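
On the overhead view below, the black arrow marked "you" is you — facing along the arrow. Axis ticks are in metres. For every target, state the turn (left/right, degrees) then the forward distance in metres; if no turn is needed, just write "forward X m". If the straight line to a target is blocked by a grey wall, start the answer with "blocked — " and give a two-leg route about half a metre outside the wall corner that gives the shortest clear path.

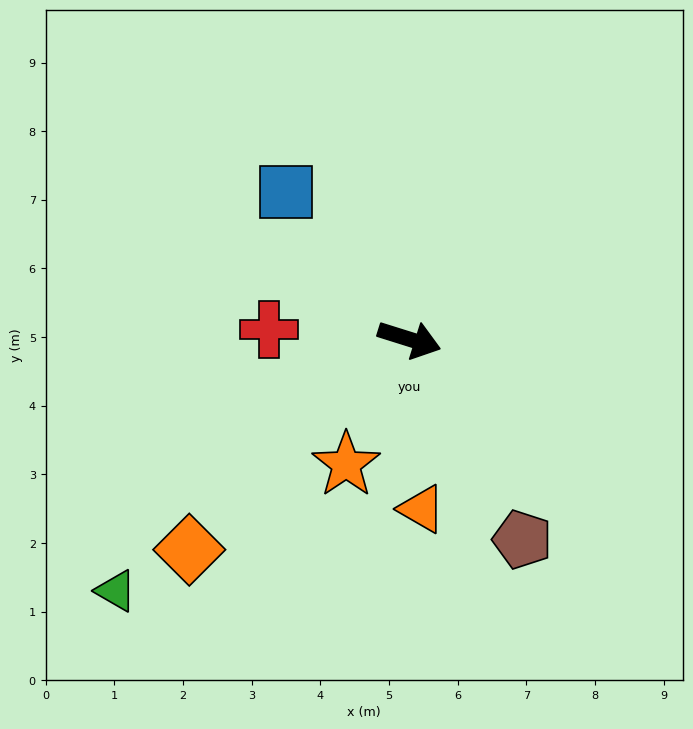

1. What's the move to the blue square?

turn left 147°, forward 2.8 m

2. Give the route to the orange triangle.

turn right 68°, forward 2.5 m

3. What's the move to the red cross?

turn right 167°, forward 2.0 m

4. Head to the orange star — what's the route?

turn right 99°, forward 2.0 m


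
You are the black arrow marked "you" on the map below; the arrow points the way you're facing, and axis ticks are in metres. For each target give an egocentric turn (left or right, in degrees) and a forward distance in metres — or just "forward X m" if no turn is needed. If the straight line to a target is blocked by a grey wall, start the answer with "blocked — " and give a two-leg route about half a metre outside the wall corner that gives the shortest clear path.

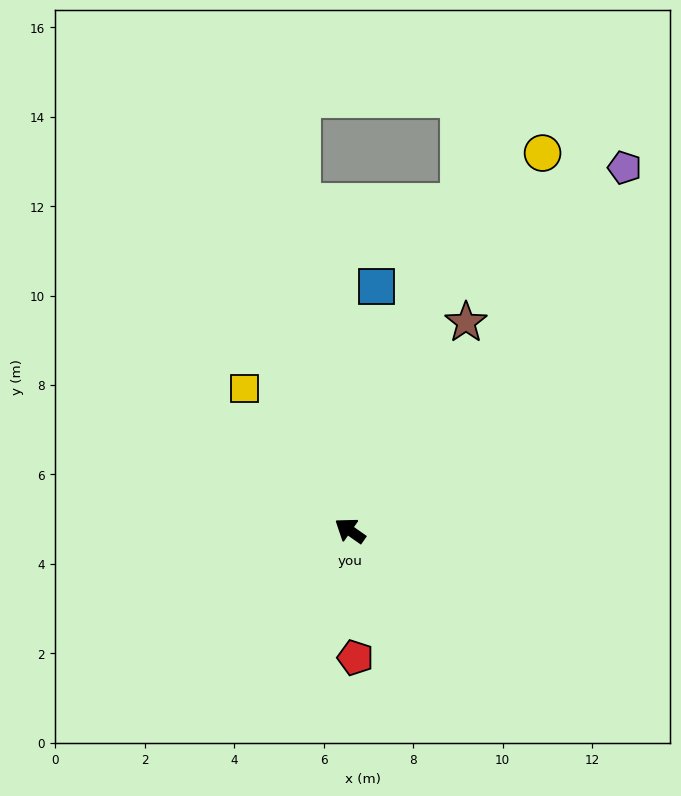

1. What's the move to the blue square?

turn right 61°, forward 5.5 m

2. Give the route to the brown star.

turn right 84°, forward 5.3 m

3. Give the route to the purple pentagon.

turn right 92°, forward 10.2 m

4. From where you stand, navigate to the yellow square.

turn right 18°, forward 4.0 m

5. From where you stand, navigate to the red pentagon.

turn left 127°, forward 2.8 m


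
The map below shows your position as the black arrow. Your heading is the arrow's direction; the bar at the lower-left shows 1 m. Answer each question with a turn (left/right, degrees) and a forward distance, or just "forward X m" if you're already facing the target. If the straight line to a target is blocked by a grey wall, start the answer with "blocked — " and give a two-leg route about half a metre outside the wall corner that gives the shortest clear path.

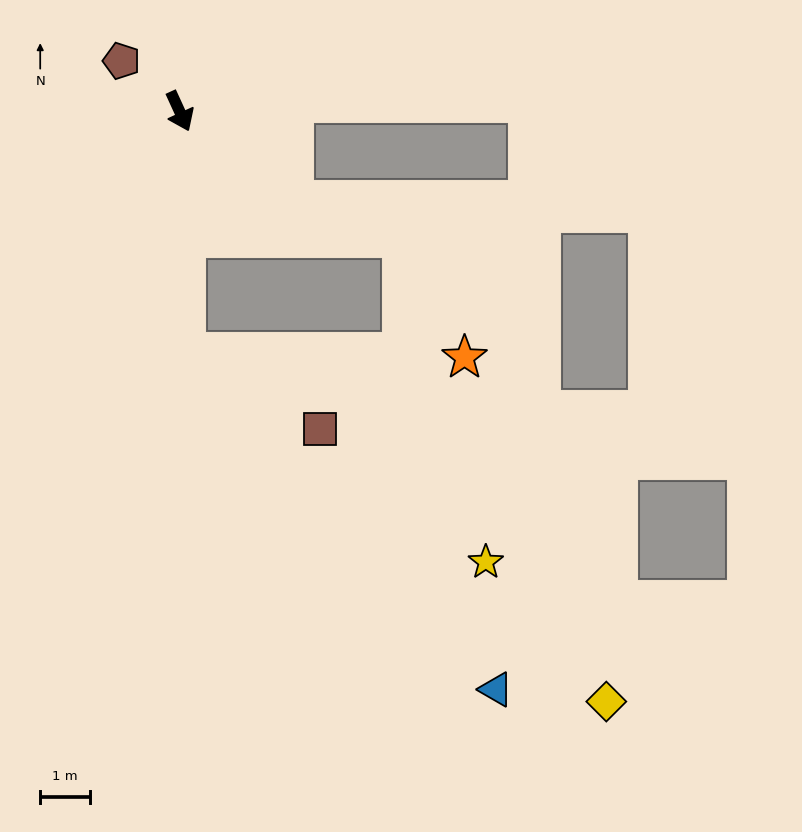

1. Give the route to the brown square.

blocked — turn right 23°, forward 4.9 m, then turn left 59°, forward 3.1 m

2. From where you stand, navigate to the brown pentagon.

turn right 155°, forward 1.6 m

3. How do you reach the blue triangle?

blocked — turn right 23°, forward 4.9 m, then turn left 41°, forward 9.3 m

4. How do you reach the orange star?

blocked — turn right 23°, forward 4.9 m, then turn left 88°, forward 5.7 m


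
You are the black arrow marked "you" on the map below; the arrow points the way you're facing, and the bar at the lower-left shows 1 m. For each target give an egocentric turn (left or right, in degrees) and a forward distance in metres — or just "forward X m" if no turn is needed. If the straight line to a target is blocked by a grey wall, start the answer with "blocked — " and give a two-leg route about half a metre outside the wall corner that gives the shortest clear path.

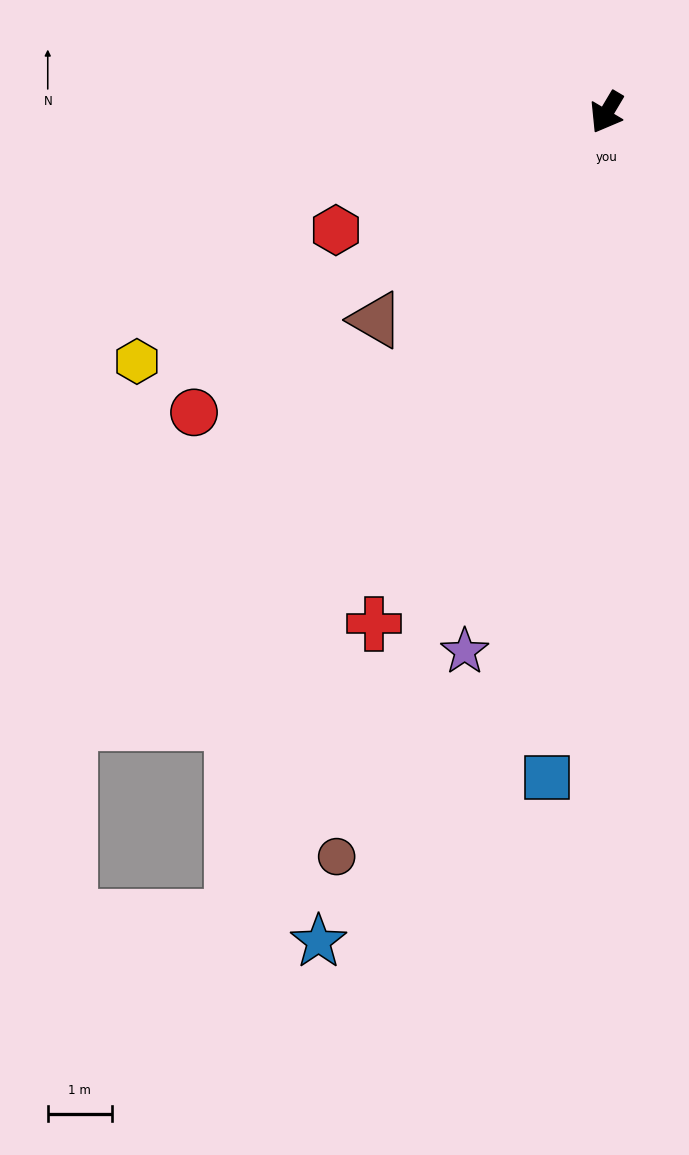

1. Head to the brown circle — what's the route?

turn left 11°, forward 12.4 m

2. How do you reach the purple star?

turn left 16°, forward 8.7 m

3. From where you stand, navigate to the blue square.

turn left 26°, forward 10.5 m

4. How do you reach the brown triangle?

turn right 17°, forward 4.9 m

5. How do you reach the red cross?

turn left 6°, forward 8.8 m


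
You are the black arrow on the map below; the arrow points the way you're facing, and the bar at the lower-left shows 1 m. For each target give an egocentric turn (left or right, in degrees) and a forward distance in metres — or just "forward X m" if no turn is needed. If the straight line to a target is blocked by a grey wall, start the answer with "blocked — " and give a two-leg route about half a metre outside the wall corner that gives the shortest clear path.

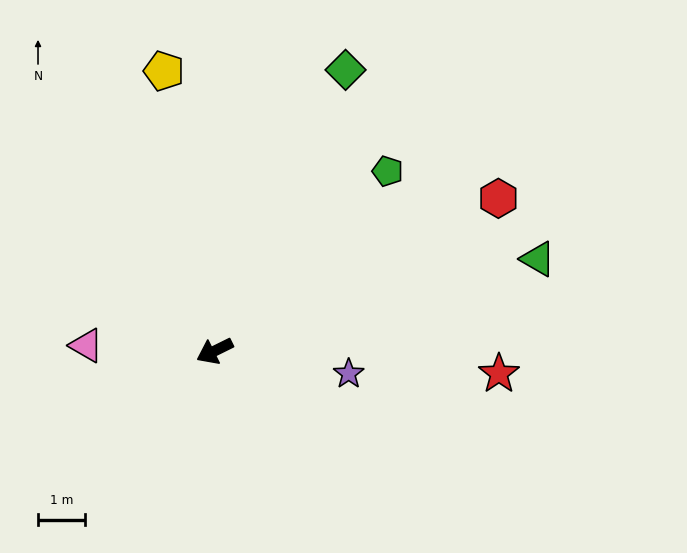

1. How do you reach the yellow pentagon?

turn right 106°, forward 6.0 m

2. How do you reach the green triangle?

turn left 170°, forward 7.1 m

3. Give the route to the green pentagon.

turn right 160°, forward 5.3 m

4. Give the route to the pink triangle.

turn right 29°, forward 2.7 m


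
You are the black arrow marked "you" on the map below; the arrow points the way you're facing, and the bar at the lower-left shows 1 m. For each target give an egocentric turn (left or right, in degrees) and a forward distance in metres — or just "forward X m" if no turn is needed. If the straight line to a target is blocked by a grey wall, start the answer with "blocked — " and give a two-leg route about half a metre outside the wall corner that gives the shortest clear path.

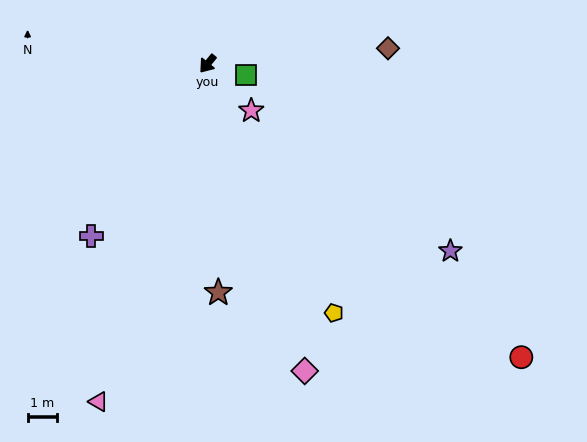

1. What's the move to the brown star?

turn left 42°, forward 7.9 m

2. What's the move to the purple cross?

turn left 5°, forward 7.1 m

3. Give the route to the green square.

turn left 113°, forward 1.4 m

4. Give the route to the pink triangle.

turn left 21°, forward 12.2 m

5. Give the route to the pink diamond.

turn left 57°, forward 11.1 m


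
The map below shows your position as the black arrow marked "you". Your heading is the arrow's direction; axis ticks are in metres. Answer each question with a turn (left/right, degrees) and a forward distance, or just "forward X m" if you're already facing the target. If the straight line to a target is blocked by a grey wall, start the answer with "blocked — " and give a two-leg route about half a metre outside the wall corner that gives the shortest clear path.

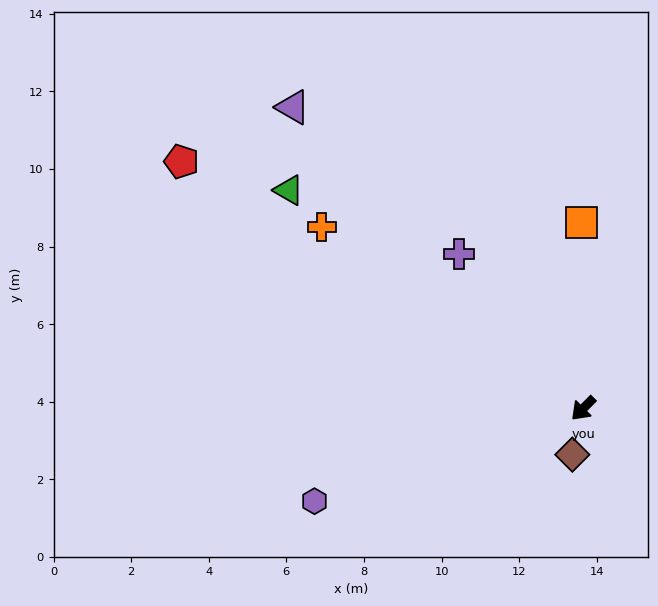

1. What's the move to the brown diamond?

turn left 32°, forward 1.2 m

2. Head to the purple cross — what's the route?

turn right 96°, forward 5.1 m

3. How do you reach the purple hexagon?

turn right 26°, forward 7.3 m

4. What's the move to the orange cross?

turn right 80°, forward 8.2 m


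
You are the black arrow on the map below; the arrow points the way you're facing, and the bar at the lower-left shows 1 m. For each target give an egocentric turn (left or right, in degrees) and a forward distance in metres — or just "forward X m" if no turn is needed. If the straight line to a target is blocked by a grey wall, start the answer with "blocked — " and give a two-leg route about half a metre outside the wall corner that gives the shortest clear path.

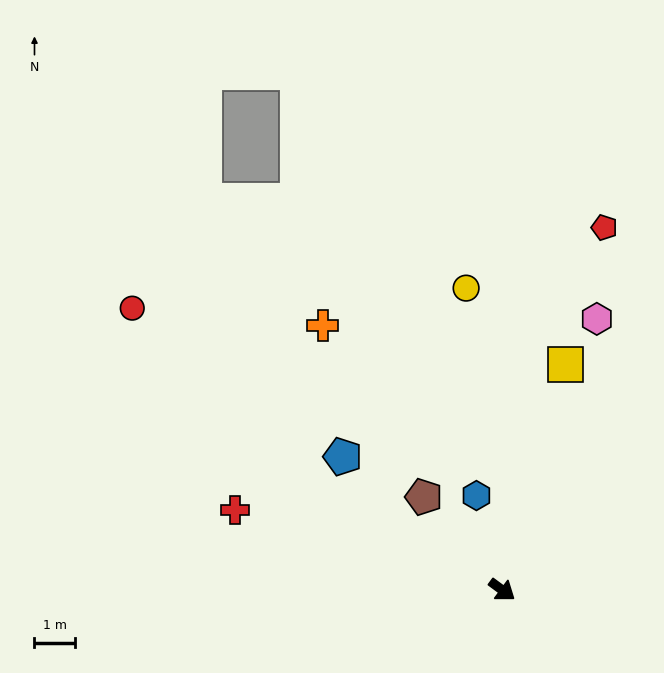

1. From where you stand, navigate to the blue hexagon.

turn left 142°, forward 2.4 m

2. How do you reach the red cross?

turn right 160°, forward 6.8 m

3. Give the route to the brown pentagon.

turn left 167°, forward 3.0 m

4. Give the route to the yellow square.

turn left 111°, forward 5.7 m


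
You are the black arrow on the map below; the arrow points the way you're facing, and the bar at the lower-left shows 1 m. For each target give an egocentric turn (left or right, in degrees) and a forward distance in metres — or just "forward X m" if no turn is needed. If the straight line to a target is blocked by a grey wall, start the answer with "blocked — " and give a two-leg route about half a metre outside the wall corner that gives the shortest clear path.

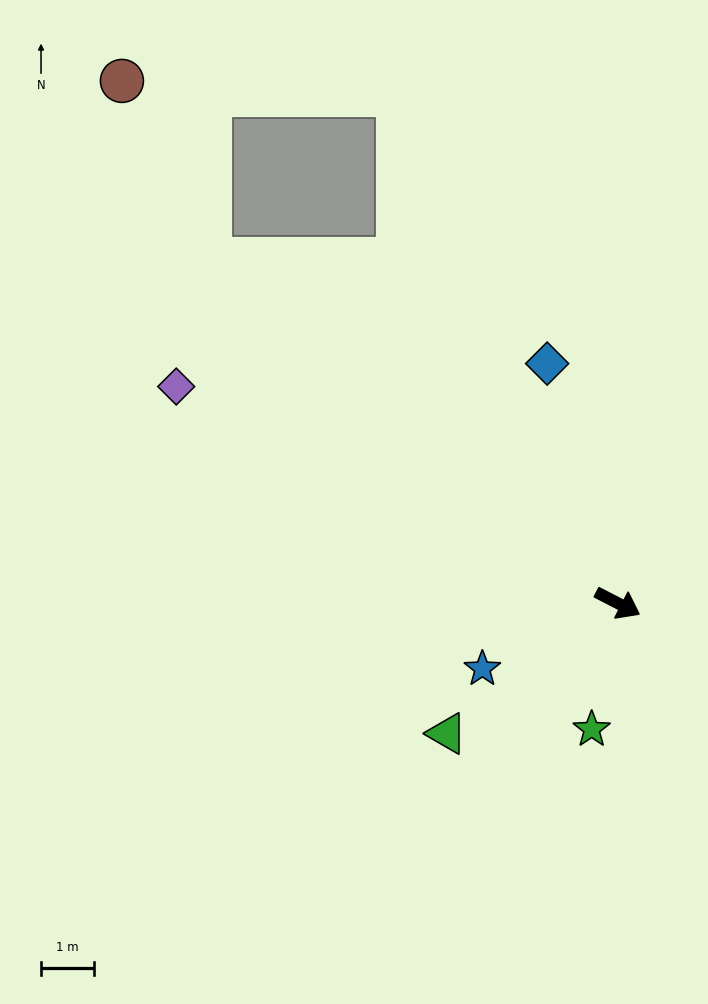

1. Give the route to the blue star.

turn right 127°, forward 2.9 m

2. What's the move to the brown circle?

blocked — turn left 167°, forward 10.1 m, then turn right 24°, forward 3.8 m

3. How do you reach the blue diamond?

turn left 134°, forward 4.7 m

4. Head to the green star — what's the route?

turn right 74°, forward 2.4 m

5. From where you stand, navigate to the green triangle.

turn right 115°, forward 4.1 m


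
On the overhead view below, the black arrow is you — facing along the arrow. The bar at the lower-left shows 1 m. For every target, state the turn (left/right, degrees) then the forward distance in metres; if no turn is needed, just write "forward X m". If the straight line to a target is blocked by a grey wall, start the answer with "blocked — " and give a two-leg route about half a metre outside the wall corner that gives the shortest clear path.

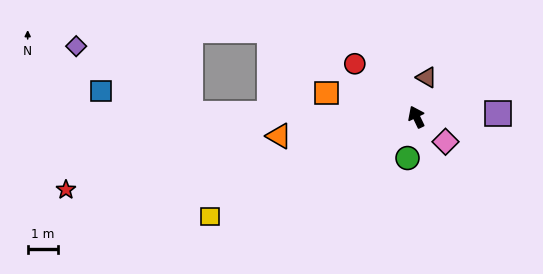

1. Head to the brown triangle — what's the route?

turn right 40°, forward 1.4 m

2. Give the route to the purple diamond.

blocked — turn left 63°, forward 7.5 m, then turn right 29°, forward 4.4 m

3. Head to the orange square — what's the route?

turn left 49°, forward 3.1 m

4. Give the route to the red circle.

turn left 24°, forward 2.7 m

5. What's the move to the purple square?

turn right 113°, forward 2.7 m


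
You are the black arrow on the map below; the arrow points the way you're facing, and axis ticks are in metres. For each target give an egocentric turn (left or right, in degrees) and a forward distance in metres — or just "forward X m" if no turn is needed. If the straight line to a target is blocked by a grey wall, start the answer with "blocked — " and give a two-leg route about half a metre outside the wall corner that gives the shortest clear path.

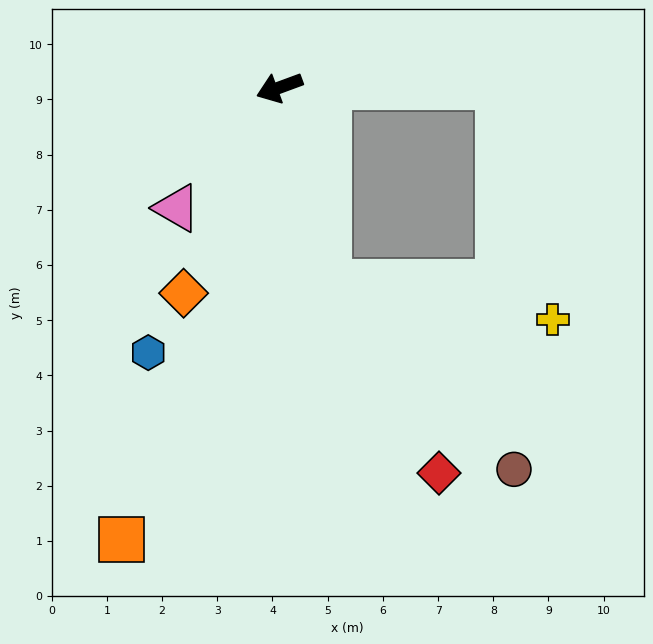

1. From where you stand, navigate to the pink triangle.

turn left 29°, forward 2.9 m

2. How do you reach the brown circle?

blocked — turn left 84°, forward 3.7 m, then turn left 31°, forward 4.8 m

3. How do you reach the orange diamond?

turn left 45°, forward 4.1 m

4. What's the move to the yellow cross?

blocked — turn left 84°, forward 3.7 m, then turn left 67°, forward 4.1 m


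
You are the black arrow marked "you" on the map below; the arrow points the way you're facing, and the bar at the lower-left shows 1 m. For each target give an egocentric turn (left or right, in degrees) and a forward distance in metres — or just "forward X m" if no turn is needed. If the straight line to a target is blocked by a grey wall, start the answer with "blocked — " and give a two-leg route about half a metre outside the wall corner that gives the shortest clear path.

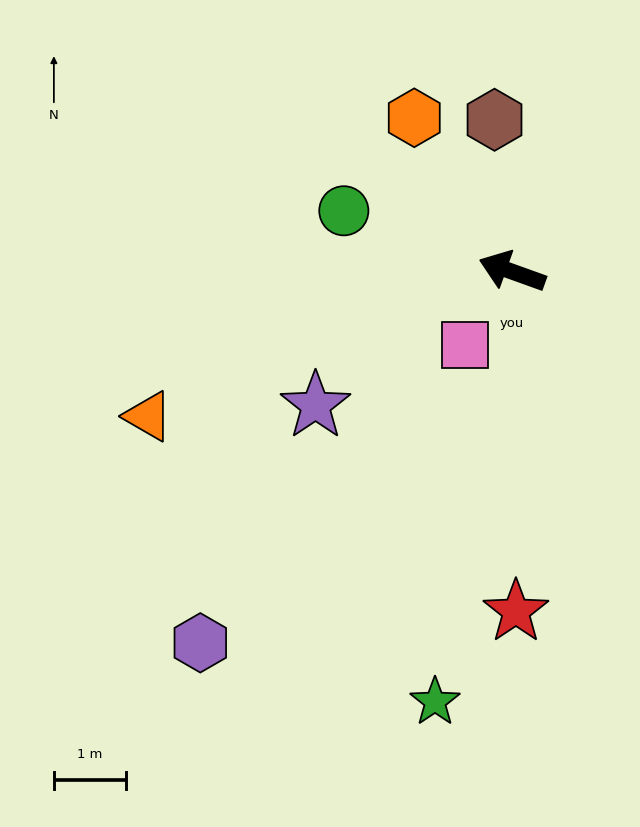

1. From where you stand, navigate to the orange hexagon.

turn right 38°, forward 2.5 m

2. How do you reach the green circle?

forward 2.5 m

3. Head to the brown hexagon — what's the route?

turn right 64°, forward 2.1 m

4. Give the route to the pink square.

turn left 77°, forward 1.2 m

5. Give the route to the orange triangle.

turn left 41°, forward 5.4 m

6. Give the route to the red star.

turn left 110°, forward 4.7 m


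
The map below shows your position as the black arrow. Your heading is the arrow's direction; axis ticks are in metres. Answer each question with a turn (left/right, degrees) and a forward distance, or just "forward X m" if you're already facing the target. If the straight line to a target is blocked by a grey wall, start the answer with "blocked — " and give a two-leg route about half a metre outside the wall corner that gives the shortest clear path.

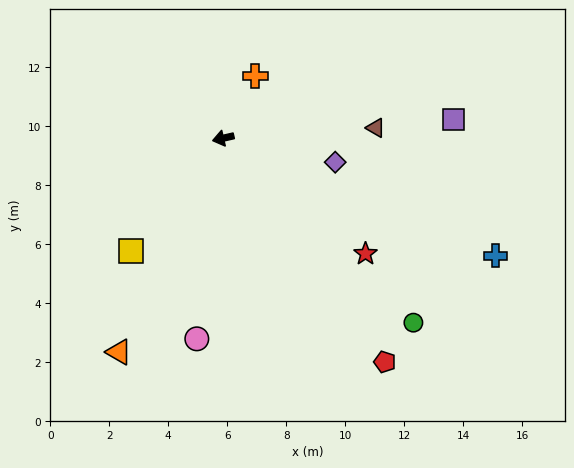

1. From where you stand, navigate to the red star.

turn left 128°, forward 6.2 m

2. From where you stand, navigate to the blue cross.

turn left 144°, forward 10.1 m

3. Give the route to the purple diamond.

turn left 155°, forward 3.9 m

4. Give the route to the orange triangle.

turn left 51°, forward 8.1 m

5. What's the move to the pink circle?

turn left 70°, forward 6.9 m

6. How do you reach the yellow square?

turn left 38°, forward 4.9 m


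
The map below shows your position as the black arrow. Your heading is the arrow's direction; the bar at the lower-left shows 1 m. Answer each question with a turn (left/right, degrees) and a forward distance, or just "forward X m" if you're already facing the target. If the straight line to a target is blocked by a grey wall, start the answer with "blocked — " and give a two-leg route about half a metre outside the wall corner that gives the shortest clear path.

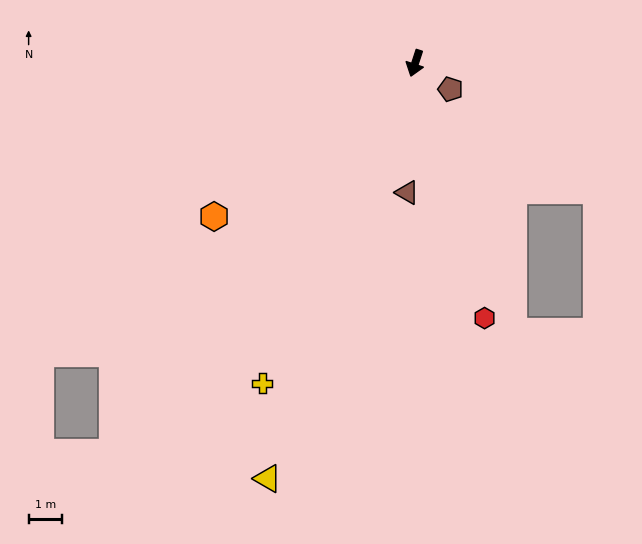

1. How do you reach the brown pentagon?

turn left 72°, forward 1.3 m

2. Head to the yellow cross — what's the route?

turn right 7°, forward 10.8 m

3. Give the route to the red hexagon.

turn left 33°, forward 8.0 m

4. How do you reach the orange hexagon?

turn right 35°, forward 7.7 m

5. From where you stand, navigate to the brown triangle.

turn left 15°, forward 3.9 m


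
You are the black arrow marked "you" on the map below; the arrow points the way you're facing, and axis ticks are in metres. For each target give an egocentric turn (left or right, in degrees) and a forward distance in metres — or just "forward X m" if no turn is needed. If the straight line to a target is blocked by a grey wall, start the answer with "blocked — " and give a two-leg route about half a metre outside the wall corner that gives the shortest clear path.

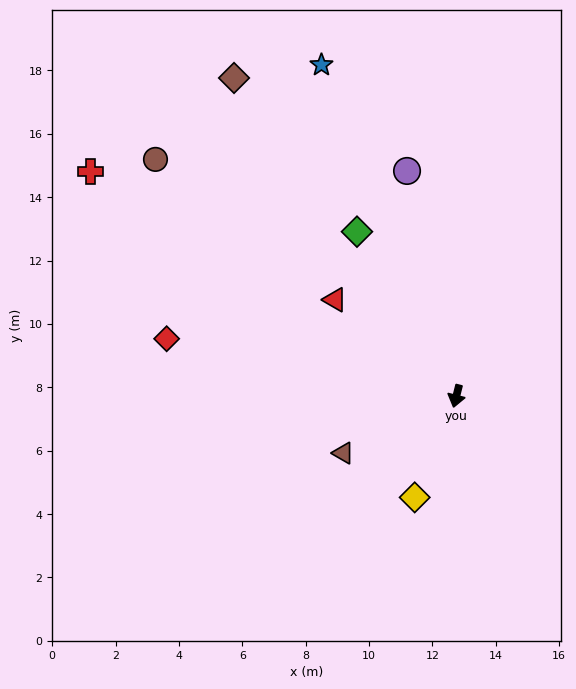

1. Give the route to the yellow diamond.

turn right 8°, forward 3.5 m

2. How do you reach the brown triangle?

turn right 49°, forward 4.0 m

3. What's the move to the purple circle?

turn right 154°, forward 7.3 m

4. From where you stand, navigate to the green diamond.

turn right 135°, forward 6.1 m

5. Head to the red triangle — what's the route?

turn right 114°, forward 4.9 m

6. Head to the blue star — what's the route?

turn right 144°, forward 11.3 m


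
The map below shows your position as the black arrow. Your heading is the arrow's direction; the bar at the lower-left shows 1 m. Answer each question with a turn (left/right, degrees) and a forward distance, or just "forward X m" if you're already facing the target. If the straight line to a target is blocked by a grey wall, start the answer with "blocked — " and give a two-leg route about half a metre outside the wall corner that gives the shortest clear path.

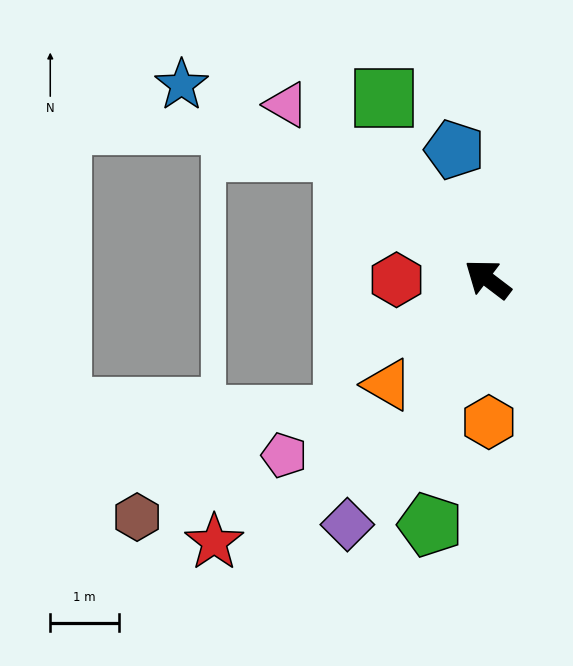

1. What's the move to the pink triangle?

turn right 4°, forward 3.9 m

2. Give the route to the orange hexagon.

turn left 128°, forward 2.1 m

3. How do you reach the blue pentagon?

turn right 38°, forward 2.0 m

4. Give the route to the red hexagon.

turn left 38°, forward 1.3 m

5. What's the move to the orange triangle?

turn left 84°, forward 2.1 m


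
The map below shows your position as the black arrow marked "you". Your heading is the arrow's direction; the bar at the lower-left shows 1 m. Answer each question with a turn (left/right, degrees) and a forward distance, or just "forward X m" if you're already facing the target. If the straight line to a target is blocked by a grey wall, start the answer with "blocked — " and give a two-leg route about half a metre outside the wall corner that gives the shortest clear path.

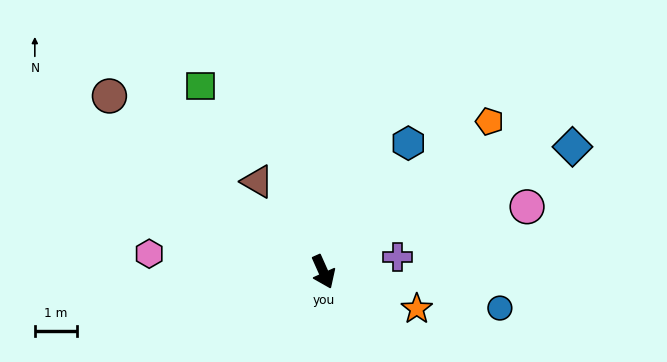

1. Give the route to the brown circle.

turn right 153°, forward 6.6 m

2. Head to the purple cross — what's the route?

turn left 77°, forward 1.8 m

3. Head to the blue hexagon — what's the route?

turn left 123°, forward 3.7 m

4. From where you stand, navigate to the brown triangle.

turn right 168°, forward 2.7 m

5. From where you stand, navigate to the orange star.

turn left 44°, forward 2.4 m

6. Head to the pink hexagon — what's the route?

turn right 120°, forward 4.2 m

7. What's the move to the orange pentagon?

turn left 108°, forward 5.4 m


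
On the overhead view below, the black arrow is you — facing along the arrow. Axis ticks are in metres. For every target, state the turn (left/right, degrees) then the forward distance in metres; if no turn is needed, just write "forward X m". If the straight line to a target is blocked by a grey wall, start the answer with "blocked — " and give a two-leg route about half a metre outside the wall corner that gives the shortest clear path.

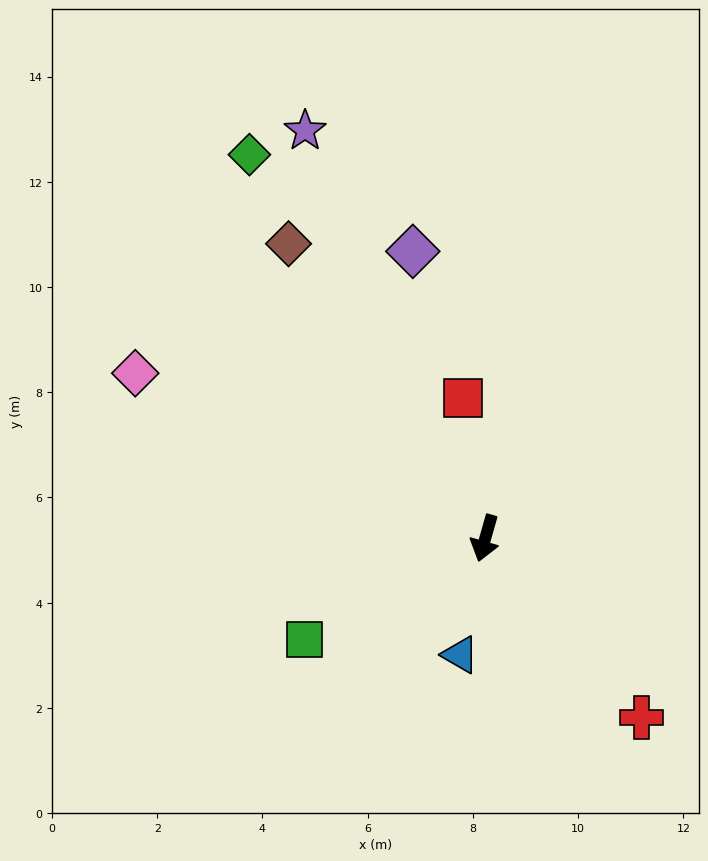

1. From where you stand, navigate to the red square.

turn right 155°, forward 2.7 m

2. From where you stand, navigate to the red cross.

turn left 57°, forward 4.5 m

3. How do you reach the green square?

turn right 45°, forward 3.9 m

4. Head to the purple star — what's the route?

turn right 140°, forward 8.5 m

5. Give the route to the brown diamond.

turn right 130°, forward 6.7 m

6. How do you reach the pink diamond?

turn right 99°, forward 7.4 m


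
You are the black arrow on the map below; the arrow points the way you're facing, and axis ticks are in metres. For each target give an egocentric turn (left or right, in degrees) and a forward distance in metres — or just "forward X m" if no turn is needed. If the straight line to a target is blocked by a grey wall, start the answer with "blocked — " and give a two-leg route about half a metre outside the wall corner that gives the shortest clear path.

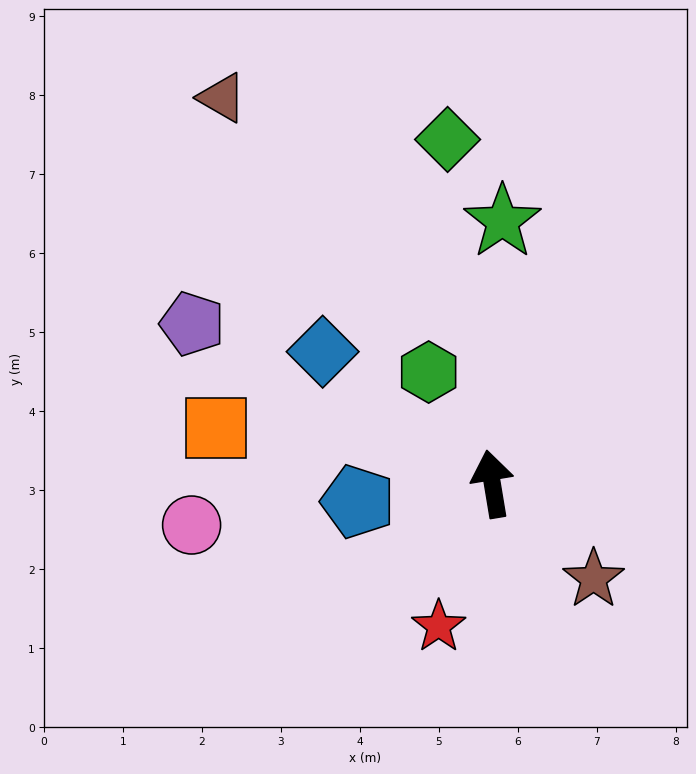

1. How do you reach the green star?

turn right 12°, forward 3.3 m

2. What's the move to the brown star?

turn right 143°, forward 1.8 m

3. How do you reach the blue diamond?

turn left 43°, forward 2.7 m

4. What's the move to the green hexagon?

turn left 20°, forward 1.6 m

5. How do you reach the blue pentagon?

turn left 88°, forward 1.7 m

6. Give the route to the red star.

turn left 150°, forward 1.9 m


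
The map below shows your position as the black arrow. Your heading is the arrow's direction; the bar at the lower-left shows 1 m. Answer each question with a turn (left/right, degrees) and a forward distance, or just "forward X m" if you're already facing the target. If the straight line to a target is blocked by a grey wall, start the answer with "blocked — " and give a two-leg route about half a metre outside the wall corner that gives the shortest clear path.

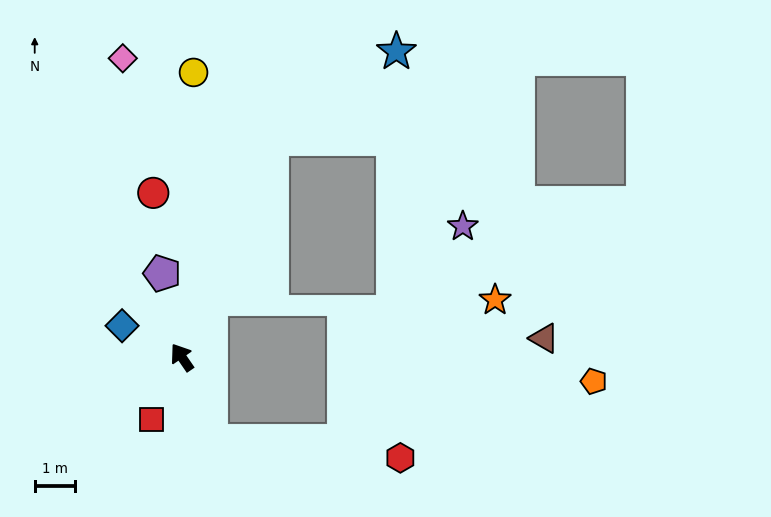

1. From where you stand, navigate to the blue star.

blocked — turn right 57°, forward 5.9 m, then turn right 32°, forward 3.8 m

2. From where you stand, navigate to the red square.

turn left 119°, forward 1.7 m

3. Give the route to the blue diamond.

turn left 28°, forward 1.7 m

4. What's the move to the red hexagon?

blocked — turn left 165°, forward 2.2 m, then turn left 65°, forward 4.8 m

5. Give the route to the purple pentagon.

turn right 21°, forward 2.2 m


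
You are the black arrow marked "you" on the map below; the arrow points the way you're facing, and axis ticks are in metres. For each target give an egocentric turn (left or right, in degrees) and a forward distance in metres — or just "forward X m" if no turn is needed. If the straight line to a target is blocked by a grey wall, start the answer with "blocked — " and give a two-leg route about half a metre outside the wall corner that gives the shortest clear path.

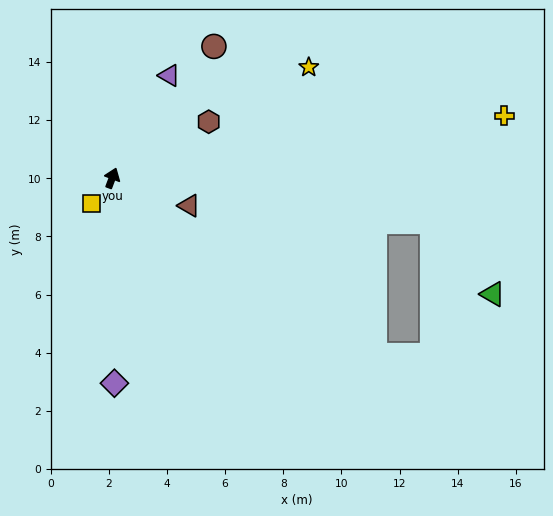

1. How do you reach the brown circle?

turn right 17°, forward 5.7 m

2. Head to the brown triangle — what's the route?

turn right 89°, forward 2.8 m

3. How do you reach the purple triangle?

turn right 8°, forward 4.0 m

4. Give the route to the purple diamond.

turn right 159°, forward 7.1 m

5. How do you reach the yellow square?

turn left 161°, forward 1.1 m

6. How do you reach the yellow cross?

turn right 60°, forward 13.7 m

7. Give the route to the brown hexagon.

turn right 39°, forward 3.8 m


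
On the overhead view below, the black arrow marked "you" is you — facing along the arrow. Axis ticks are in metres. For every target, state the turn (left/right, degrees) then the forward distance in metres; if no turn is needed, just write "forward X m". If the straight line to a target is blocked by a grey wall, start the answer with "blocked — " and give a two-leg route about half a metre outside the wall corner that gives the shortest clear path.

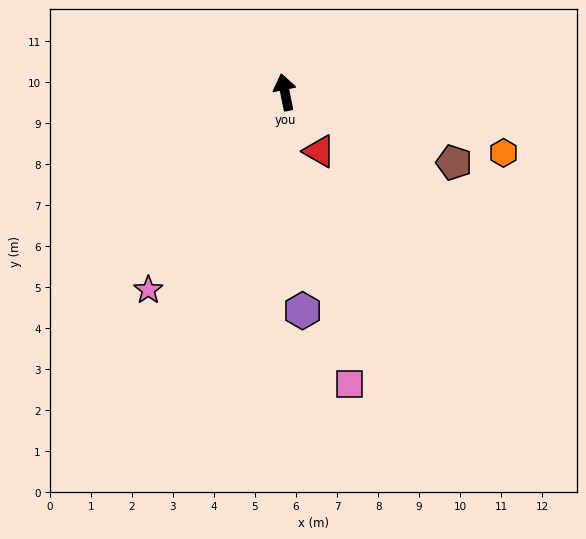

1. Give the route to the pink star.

turn left 134°, forward 5.9 m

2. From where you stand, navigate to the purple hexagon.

turn left 173°, forward 5.3 m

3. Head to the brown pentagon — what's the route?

turn right 124°, forward 4.5 m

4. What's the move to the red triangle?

turn right 161°, forward 1.7 m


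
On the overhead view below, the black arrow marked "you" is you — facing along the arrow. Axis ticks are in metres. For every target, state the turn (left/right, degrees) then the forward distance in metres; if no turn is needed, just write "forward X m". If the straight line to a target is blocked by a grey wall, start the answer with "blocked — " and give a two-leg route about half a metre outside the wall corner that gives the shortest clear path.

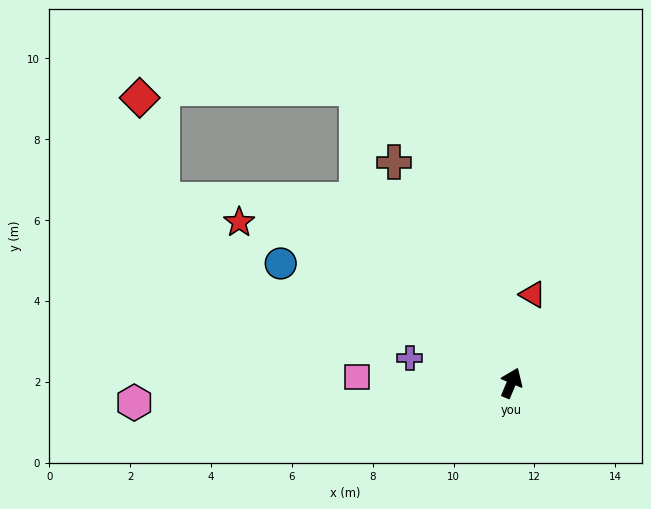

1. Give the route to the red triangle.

turn left 9°, forward 2.2 m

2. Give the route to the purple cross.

turn left 99°, forward 2.6 m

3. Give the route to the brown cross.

turn left 51°, forward 6.2 m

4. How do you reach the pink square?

turn left 111°, forward 3.8 m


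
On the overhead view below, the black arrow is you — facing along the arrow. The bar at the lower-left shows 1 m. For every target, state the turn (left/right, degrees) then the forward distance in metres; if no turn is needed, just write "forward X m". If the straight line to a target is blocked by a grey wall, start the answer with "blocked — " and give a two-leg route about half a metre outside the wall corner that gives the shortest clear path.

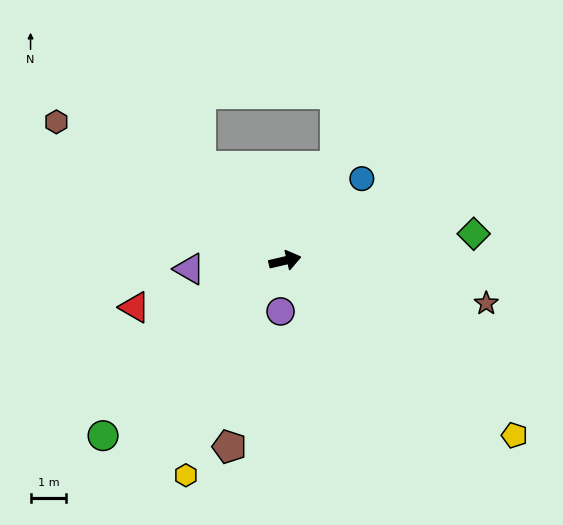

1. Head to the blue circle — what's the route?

turn left 34°, forward 3.1 m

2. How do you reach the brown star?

turn right 25°, forward 5.7 m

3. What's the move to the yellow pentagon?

turn right 50°, forward 8.0 m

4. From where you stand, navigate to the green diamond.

turn right 5°, forward 5.3 m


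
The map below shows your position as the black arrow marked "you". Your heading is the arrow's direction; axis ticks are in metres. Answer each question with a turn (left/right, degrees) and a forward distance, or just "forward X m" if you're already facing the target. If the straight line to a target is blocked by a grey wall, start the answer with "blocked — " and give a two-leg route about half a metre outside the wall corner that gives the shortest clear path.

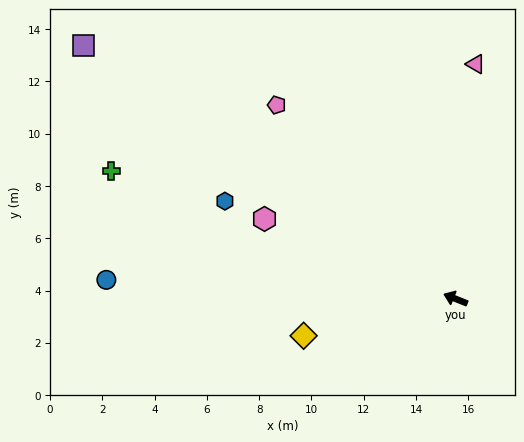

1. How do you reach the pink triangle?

turn right 73°, forward 9.0 m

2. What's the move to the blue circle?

turn left 19°, forward 13.4 m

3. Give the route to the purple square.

turn right 13°, forward 17.2 m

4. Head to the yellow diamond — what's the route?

turn left 35°, forward 6.0 m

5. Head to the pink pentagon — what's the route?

turn right 26°, forward 10.1 m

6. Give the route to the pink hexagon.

forward 7.9 m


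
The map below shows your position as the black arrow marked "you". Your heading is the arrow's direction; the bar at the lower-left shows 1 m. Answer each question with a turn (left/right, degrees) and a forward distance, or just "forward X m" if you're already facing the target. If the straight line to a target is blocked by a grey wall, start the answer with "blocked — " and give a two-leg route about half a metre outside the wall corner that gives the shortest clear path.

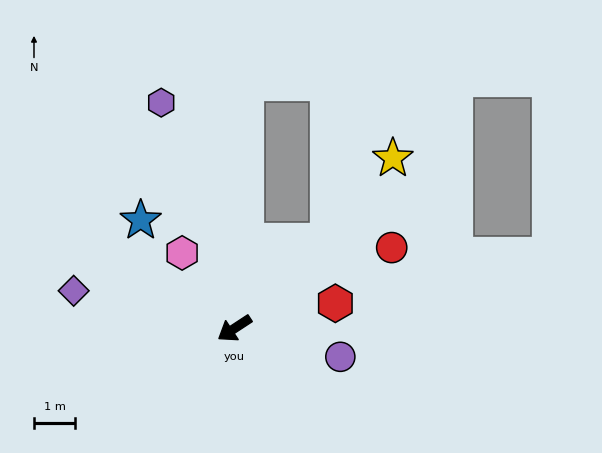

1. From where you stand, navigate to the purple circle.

turn left 132°, forward 2.6 m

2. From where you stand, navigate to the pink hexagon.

turn right 88°, forward 2.2 m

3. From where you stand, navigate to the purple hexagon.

turn right 105°, forward 5.7 m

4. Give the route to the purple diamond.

turn right 46°, forward 4.0 m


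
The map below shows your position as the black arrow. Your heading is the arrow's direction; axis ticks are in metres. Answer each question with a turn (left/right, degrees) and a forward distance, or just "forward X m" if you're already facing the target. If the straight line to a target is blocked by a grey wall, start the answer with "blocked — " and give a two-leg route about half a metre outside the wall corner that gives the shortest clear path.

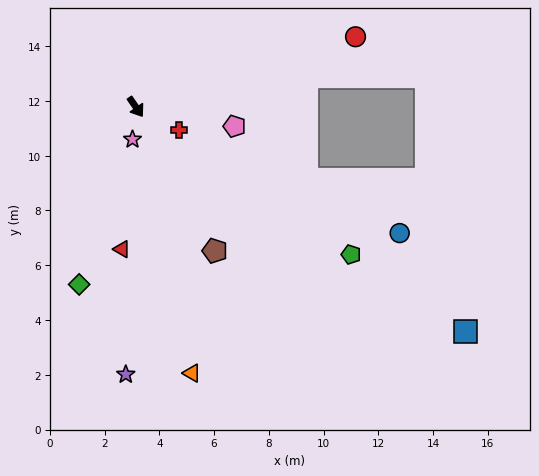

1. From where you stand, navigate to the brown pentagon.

turn right 6°, forward 6.0 m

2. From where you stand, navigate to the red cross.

turn left 28°, forward 1.8 m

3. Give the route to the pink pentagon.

turn left 44°, forward 3.7 m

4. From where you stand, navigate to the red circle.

turn left 73°, forward 8.4 m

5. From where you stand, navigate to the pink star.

turn right 40°, forward 1.2 m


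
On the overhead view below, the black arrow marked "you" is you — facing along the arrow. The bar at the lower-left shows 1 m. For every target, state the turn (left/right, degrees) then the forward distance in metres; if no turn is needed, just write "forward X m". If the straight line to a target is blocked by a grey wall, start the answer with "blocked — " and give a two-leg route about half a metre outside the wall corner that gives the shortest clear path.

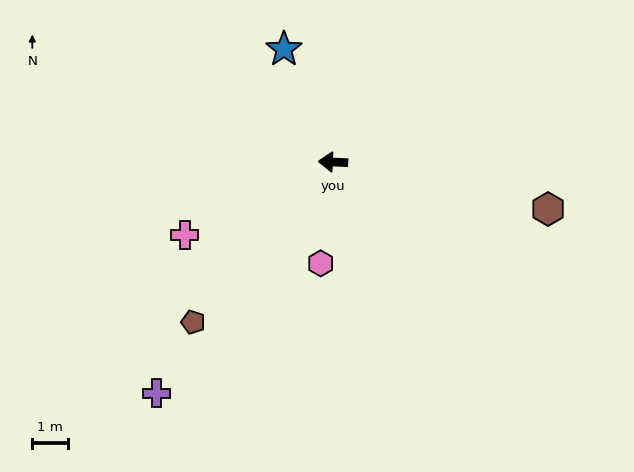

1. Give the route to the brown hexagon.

turn left 170°, forward 6.1 m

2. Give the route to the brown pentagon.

turn left 51°, forward 5.9 m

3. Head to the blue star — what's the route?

turn right 64°, forward 3.4 m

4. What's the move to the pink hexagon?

turn left 86°, forward 2.8 m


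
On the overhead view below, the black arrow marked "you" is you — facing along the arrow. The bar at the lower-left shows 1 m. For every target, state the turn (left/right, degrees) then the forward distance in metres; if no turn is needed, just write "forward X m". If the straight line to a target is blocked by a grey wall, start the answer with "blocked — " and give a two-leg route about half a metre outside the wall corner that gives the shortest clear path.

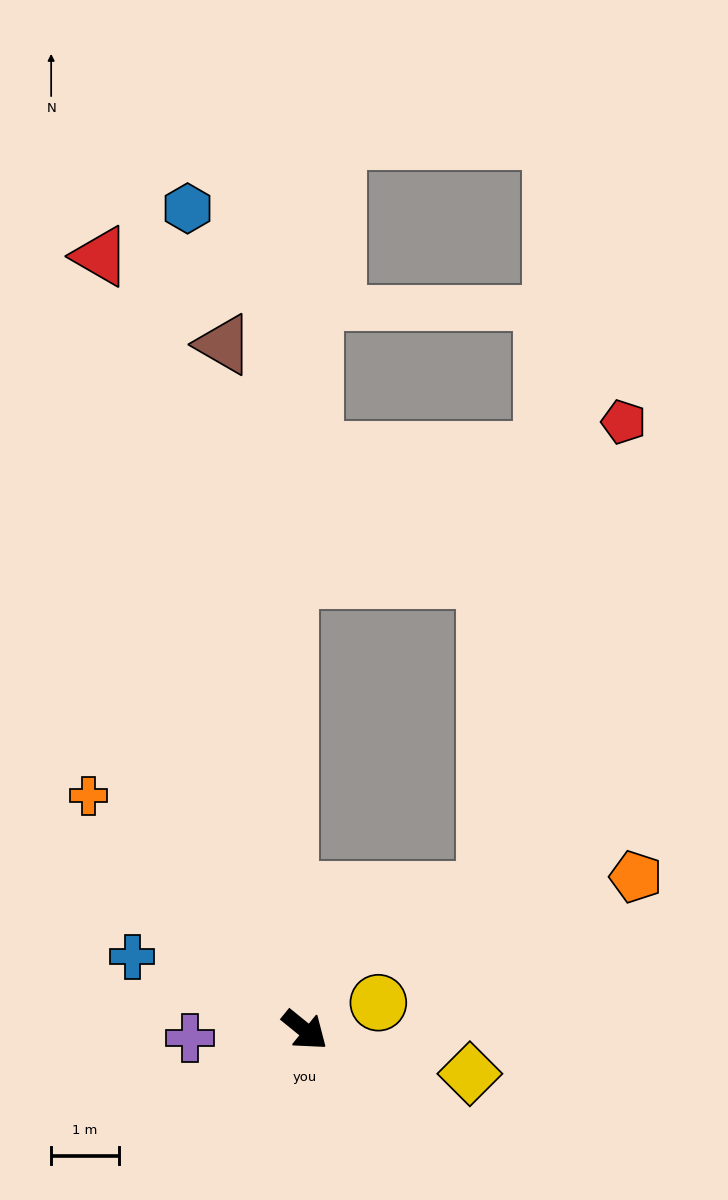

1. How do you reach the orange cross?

turn left 172°, forward 4.7 m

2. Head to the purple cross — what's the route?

turn right 137°, forward 1.7 m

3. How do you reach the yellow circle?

turn left 60°, forward 1.2 m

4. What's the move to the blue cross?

turn right 164°, forward 2.8 m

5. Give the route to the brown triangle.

turn left 136°, forward 10.2 m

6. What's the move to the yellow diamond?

turn left 24°, forward 2.5 m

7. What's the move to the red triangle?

turn left 144°, forward 11.8 m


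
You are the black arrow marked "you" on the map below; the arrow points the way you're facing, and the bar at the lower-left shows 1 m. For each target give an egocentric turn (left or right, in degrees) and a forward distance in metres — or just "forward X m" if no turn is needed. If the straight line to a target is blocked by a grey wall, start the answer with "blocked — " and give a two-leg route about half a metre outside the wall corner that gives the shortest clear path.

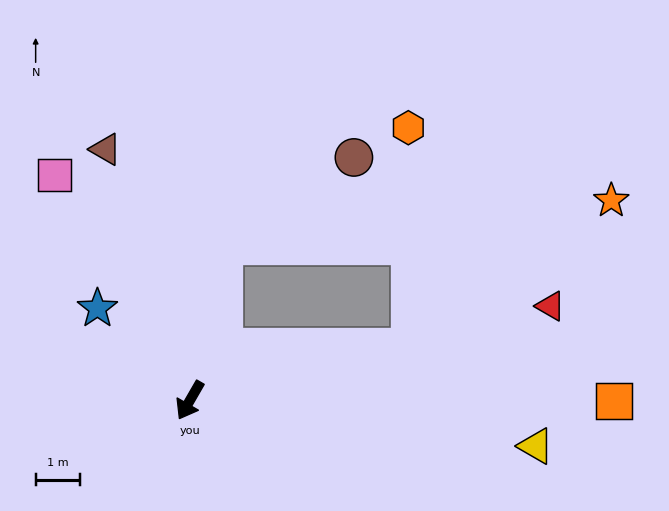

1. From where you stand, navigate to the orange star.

blocked — turn left 134°, forward 5.1 m, then turn left 22°, forward 5.6 m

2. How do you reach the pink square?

turn right 119°, forward 5.9 m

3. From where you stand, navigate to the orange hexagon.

blocked — turn left 134°, forward 5.1 m, then turn left 77°, forward 4.9 m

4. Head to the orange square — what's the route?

turn left 120°, forward 9.5 m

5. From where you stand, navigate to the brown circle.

blocked — turn right 163°, forward 3.6 m, then turn right 43°, forward 3.5 m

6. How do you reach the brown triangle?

turn right 131°, forward 6.0 m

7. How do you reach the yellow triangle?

turn left 112°, forward 7.8 m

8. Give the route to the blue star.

turn right 105°, forward 2.9 m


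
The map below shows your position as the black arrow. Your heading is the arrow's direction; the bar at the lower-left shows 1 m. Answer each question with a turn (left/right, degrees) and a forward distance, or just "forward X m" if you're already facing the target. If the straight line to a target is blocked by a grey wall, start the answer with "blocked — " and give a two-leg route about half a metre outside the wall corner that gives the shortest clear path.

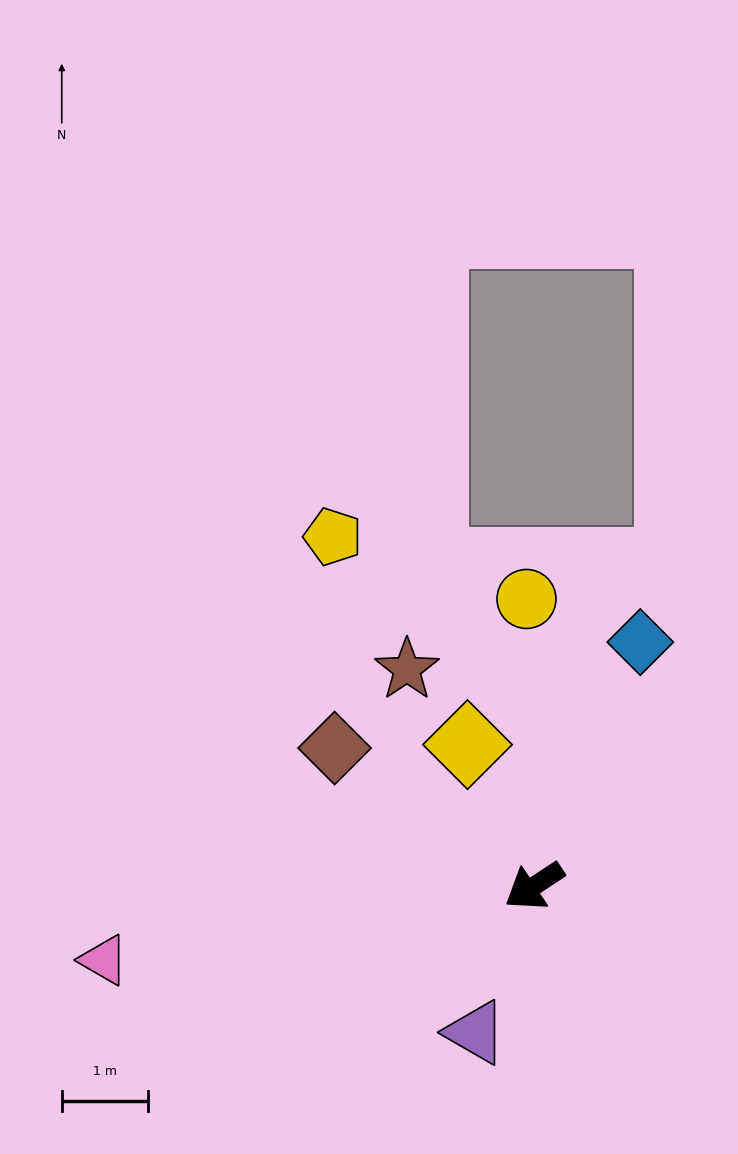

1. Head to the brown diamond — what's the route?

turn right 68°, forward 2.8 m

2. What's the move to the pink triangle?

turn right 24°, forward 5.1 m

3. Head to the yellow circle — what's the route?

turn right 122°, forward 3.3 m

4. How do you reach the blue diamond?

turn right 147°, forward 3.1 m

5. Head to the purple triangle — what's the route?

turn left 35°, forward 1.8 m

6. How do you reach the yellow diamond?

turn right 98°, forward 1.8 m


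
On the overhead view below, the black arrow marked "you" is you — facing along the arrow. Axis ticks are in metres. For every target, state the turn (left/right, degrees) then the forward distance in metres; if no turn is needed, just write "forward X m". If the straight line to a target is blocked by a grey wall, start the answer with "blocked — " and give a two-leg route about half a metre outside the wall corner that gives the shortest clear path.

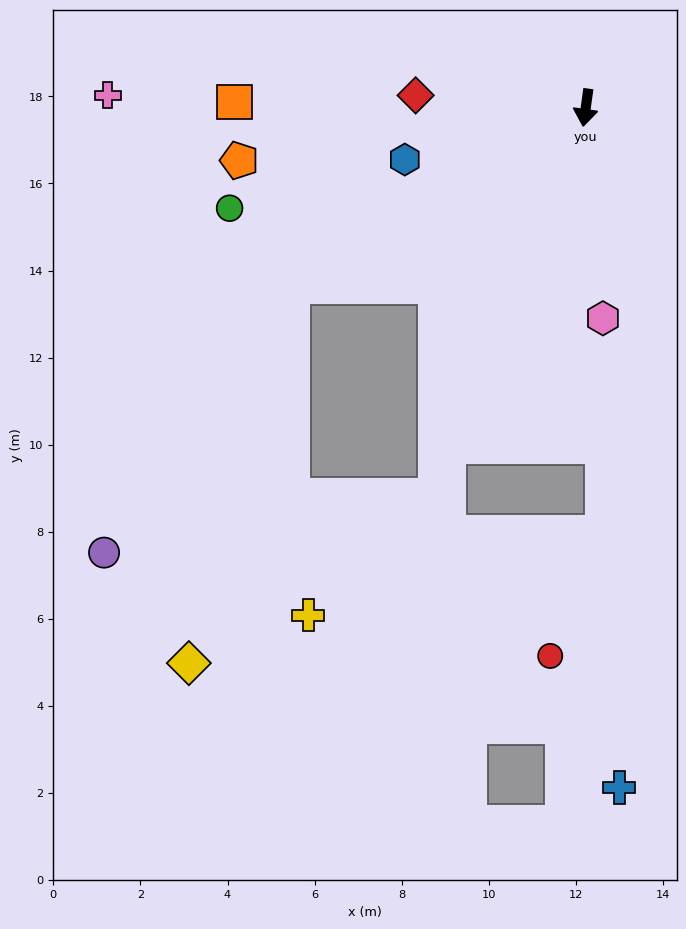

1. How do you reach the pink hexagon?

turn left 13°, forward 4.9 m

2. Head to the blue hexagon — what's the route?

turn right 66°, forward 4.3 m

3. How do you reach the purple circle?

blocked — turn right 51°, forward 7.9 m, then turn left 24°, forward 7.5 m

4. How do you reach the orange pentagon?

turn right 73°, forward 8.0 m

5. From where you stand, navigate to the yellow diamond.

blocked — turn right 51°, forward 7.9 m, then turn left 44°, forward 9.0 m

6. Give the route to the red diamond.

turn right 86°, forward 3.9 m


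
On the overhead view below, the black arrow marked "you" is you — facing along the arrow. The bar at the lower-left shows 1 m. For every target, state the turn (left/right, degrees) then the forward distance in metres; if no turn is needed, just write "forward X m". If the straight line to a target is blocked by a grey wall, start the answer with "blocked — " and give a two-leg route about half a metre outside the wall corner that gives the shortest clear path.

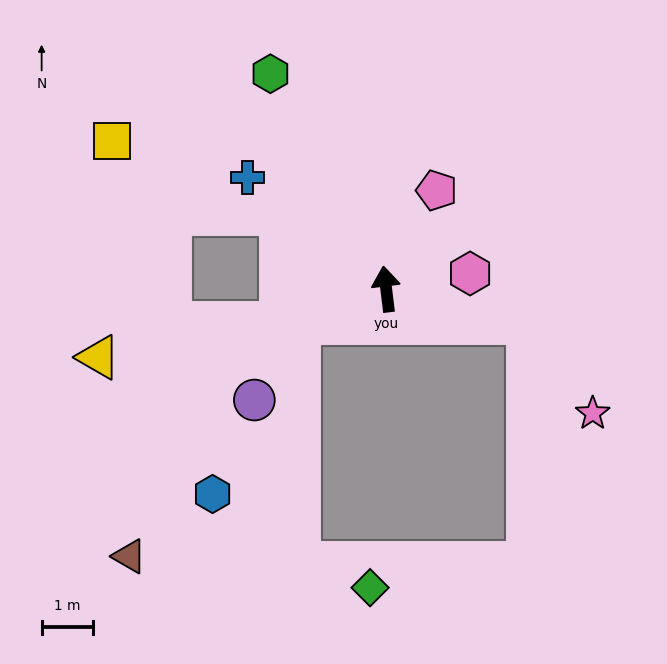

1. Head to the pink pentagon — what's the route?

turn right 34°, forward 2.2 m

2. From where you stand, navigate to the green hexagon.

turn left 21°, forward 4.8 m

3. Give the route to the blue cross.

turn left 44°, forward 3.5 m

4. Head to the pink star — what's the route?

blocked — turn right 110°, forward 2.9 m, then turn right 42°, forward 2.2 m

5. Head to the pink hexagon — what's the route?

turn right 87°, forward 1.7 m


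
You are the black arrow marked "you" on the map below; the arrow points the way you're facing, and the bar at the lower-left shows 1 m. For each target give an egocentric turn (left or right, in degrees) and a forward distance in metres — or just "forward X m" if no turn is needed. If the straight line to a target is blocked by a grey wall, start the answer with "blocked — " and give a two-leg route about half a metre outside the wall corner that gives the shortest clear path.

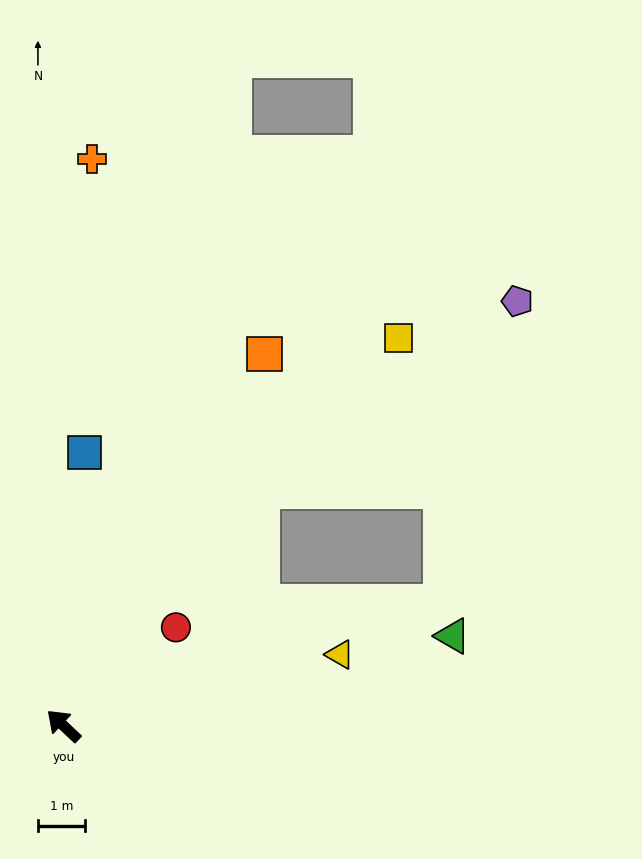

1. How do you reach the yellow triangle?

turn right 122°, forward 6.1 m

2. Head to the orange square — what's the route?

turn right 75°, forward 9.0 m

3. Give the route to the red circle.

turn right 96°, forward 3.2 m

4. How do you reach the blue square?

turn right 51°, forward 5.8 m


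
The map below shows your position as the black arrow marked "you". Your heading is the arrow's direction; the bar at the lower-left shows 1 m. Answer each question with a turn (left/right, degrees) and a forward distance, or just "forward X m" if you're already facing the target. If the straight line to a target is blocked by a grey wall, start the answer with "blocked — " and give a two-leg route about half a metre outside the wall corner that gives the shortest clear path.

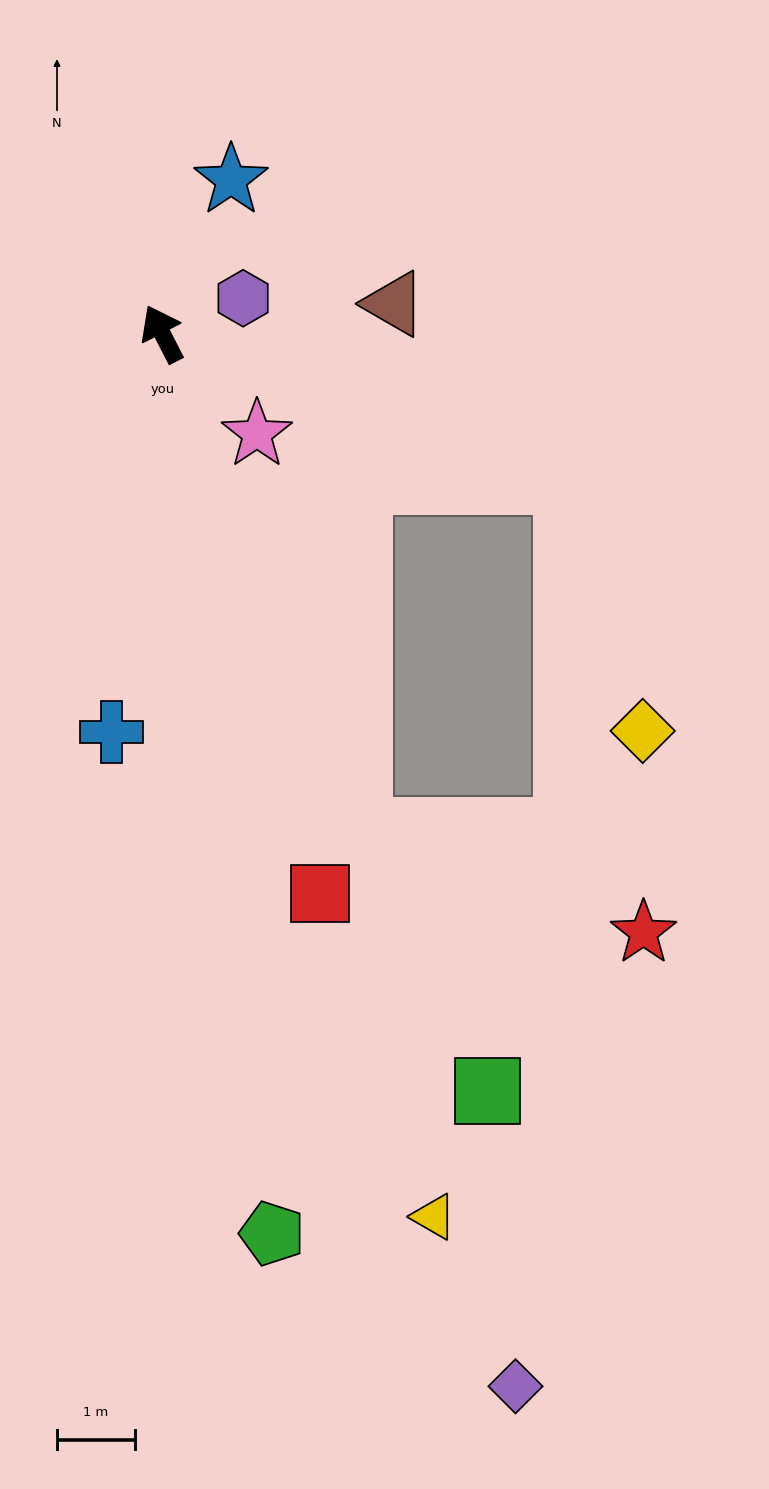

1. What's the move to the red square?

turn left 169°, forward 7.5 m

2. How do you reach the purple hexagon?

turn right 93°, forward 1.1 m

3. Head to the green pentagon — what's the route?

turn left 160°, forward 11.7 m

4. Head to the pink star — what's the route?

turn right 164°, forward 1.8 m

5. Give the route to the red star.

blocked — turn left 174°, forward 6.9 m, then turn left 49°, forward 3.9 m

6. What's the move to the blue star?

turn right 51°, forward 2.2 m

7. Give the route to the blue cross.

turn left 146°, forward 5.2 m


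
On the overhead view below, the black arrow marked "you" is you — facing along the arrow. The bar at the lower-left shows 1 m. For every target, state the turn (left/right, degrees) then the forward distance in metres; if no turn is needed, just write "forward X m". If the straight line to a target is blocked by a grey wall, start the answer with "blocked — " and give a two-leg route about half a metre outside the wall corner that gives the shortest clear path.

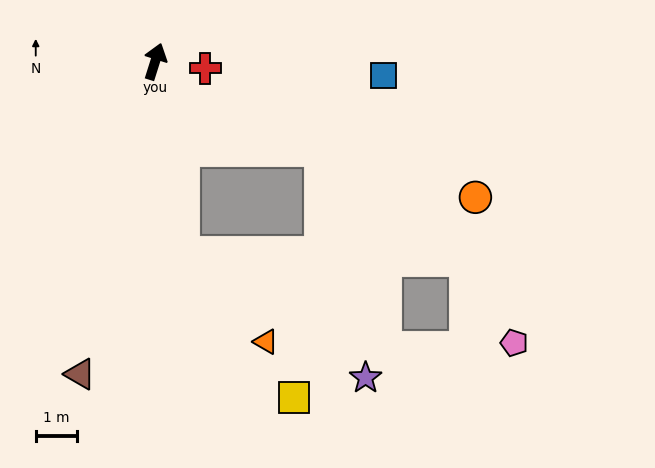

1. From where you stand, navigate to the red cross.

turn right 80°, forward 1.2 m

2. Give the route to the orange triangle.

blocked — turn right 155°, forward 4.7 m, then turn left 36°, forward 3.0 m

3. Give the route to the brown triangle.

turn right 176°, forward 7.8 m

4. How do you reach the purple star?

blocked — turn right 155°, forward 4.7 m, then turn left 48°, forward 5.4 m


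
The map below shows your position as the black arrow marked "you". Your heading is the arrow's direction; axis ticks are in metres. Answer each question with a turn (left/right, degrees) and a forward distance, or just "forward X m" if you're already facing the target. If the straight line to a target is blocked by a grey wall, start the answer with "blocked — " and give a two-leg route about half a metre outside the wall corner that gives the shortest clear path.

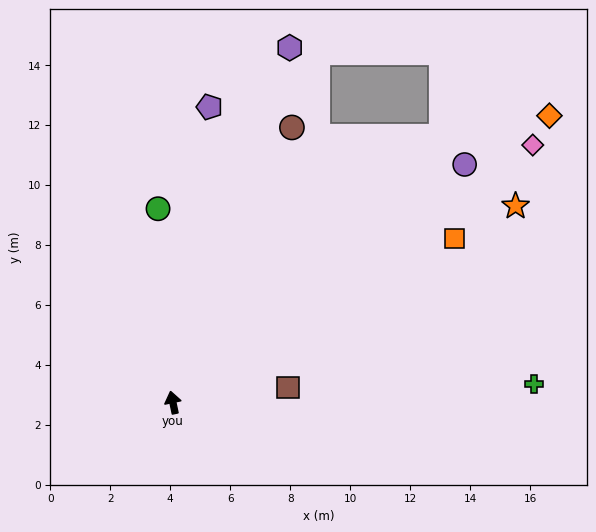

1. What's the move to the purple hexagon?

turn right 30°, forward 12.5 m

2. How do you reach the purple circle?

turn right 63°, forward 12.6 m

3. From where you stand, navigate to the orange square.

turn right 72°, forward 10.9 m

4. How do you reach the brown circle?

turn right 35°, forward 10.0 m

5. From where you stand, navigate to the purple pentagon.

turn right 19°, forward 9.9 m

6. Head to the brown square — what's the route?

turn right 95°, forward 3.9 m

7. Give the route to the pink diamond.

turn right 66°, forward 14.8 m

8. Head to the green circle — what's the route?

turn right 7°, forward 6.5 m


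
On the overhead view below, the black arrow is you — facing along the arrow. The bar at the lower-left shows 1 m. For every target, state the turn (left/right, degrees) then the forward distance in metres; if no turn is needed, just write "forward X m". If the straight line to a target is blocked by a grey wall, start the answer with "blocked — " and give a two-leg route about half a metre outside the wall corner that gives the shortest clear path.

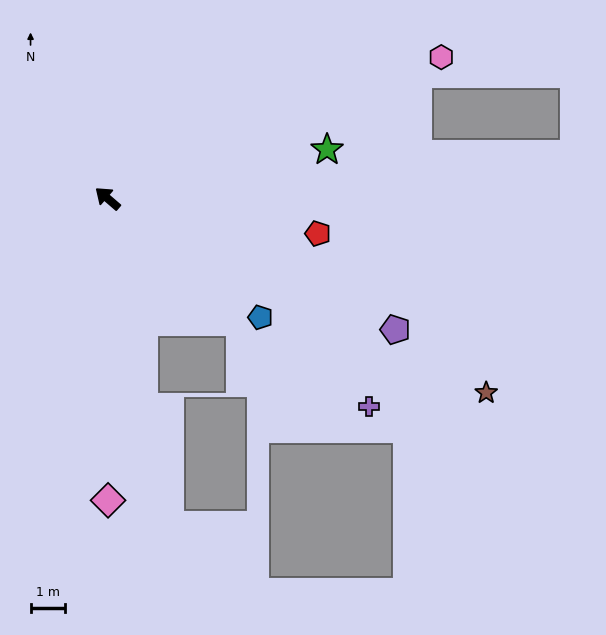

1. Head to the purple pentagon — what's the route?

turn right 164°, forward 9.2 m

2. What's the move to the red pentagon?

turn right 149°, forward 6.2 m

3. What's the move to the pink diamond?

turn left 131°, forward 8.8 m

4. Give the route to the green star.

turn right 127°, forward 6.6 m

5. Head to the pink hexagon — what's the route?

turn right 116°, forward 10.6 m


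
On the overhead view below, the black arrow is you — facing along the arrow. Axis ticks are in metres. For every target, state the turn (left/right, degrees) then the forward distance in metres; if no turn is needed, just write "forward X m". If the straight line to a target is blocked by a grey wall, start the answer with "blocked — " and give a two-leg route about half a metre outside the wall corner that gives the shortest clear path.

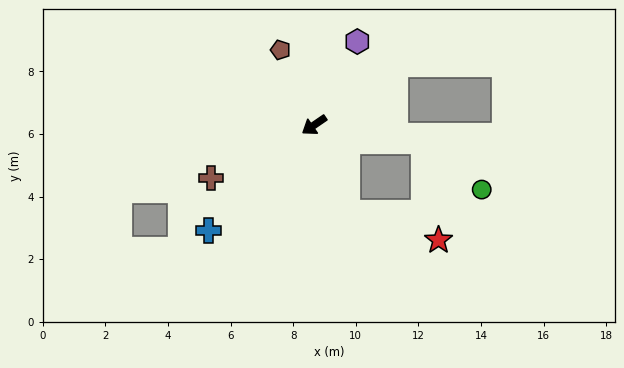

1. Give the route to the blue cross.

turn left 10°, forward 4.8 m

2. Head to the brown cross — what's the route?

turn right 8°, forward 3.7 m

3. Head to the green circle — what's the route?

blocked — turn left 138°, forward 3.5 m, then turn right 33°, forward 2.4 m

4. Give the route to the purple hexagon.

turn right 152°, forward 3.0 m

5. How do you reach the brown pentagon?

turn right 100°, forward 2.6 m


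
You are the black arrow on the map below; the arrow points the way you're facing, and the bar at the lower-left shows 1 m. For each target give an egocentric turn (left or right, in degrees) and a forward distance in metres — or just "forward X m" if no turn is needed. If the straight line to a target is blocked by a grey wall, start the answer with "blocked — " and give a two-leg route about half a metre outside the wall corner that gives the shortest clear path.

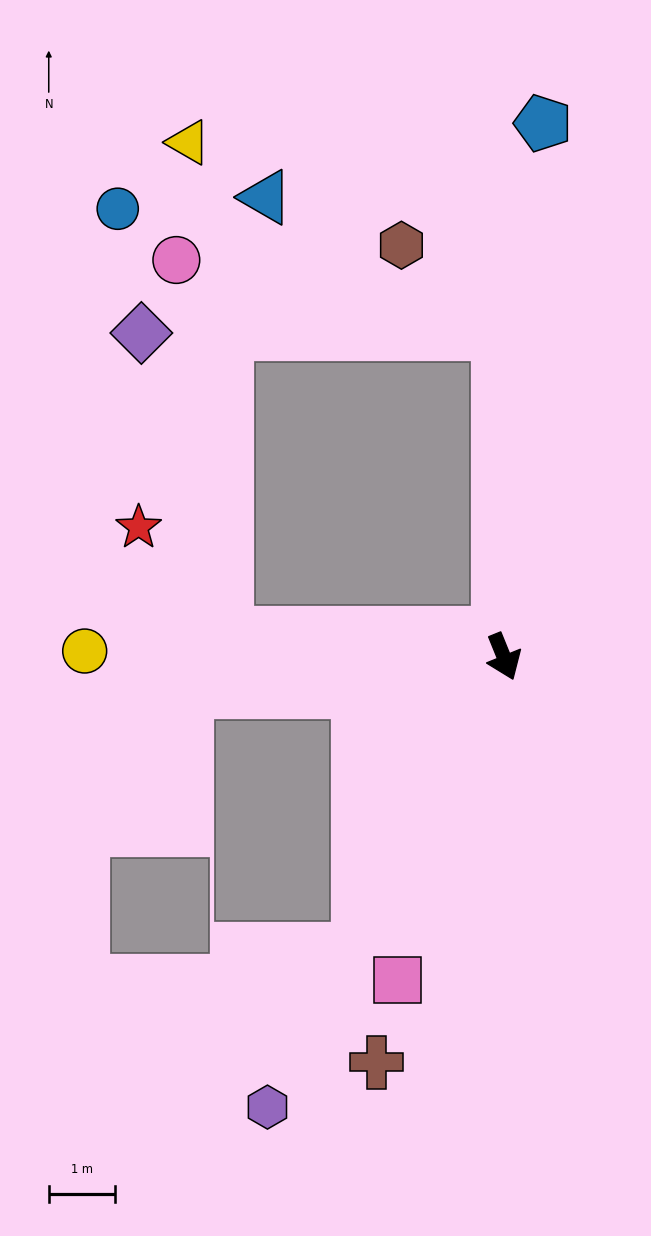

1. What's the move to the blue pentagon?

turn left 154°, forward 8.1 m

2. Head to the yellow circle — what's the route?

turn right 113°, forward 6.4 m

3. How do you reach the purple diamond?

blocked — turn right 117°, forward 4.2 m, then turn right 70°, forward 4.7 m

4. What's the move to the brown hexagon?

blocked — turn left 159°, forward 4.9 m, then turn left 47°, forward 2.0 m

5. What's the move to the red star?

blocked — turn right 117°, forward 4.2 m, then turn right 46°, forward 2.1 m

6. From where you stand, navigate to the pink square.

turn right 40°, forward 5.2 m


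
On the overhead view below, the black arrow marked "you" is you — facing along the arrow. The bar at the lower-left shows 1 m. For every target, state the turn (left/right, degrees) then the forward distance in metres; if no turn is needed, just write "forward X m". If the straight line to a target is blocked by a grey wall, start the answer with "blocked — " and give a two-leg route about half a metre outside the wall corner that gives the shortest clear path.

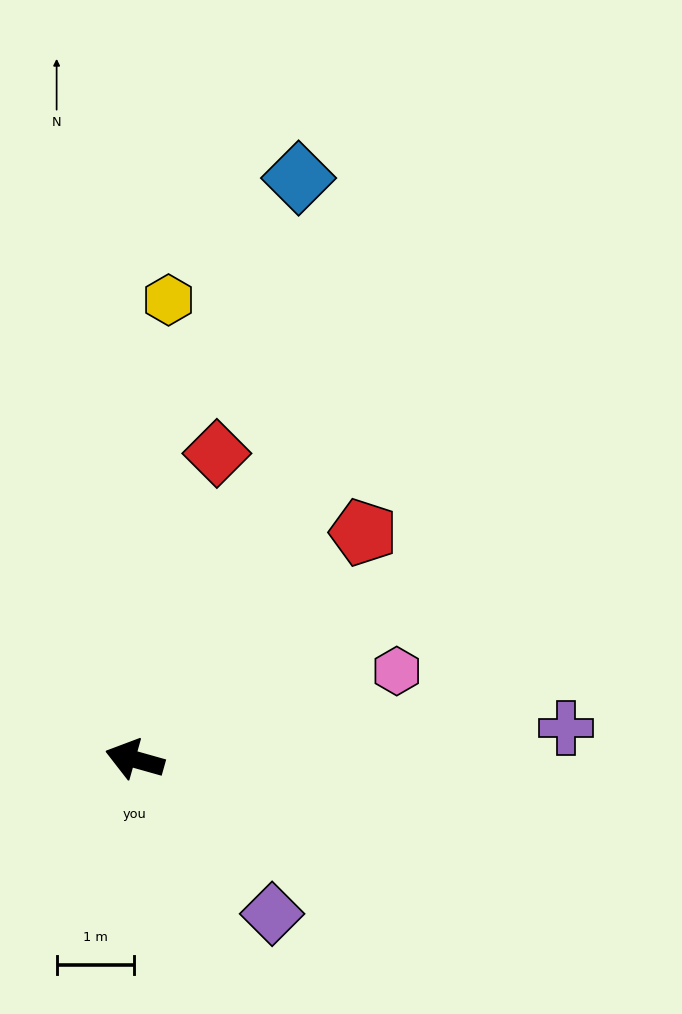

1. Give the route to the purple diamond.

turn left 147°, forward 2.7 m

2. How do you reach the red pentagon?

turn right 119°, forward 4.2 m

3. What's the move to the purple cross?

turn right 160°, forward 5.6 m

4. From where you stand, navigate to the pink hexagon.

turn right 146°, forward 3.6 m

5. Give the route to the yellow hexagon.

turn right 78°, forward 6.0 m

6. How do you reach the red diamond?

turn right 89°, forward 4.1 m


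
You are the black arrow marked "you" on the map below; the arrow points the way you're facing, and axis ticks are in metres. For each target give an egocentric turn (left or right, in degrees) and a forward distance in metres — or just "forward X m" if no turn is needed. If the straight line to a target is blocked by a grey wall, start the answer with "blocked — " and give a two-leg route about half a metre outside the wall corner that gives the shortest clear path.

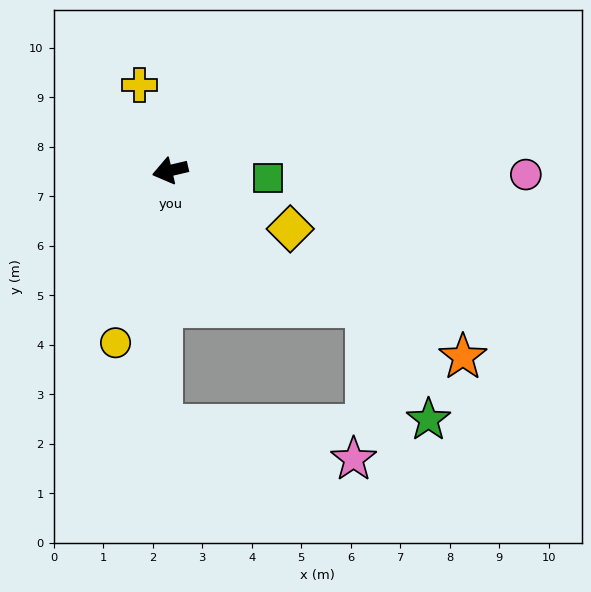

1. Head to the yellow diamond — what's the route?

turn left 141°, forward 2.7 m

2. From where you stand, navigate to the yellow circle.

turn left 59°, forward 3.6 m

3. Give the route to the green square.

turn left 162°, forward 2.0 m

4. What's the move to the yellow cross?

turn right 84°, forward 1.8 m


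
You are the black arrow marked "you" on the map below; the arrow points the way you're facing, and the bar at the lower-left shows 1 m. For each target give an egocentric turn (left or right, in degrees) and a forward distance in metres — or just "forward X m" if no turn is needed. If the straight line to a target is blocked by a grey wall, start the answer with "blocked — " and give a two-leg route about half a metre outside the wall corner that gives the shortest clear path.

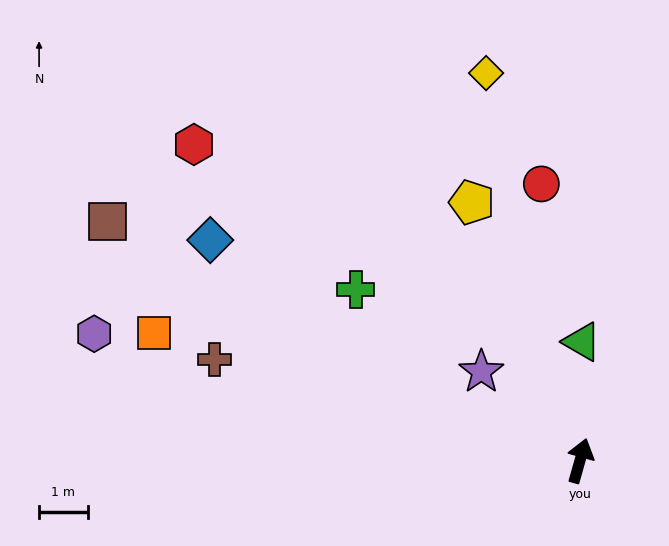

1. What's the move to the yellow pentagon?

turn left 38°, forward 5.8 m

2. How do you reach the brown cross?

turn left 90°, forward 7.8 m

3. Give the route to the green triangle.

turn left 15°, forward 2.5 m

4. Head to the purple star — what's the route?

turn left 64°, forward 2.7 m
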